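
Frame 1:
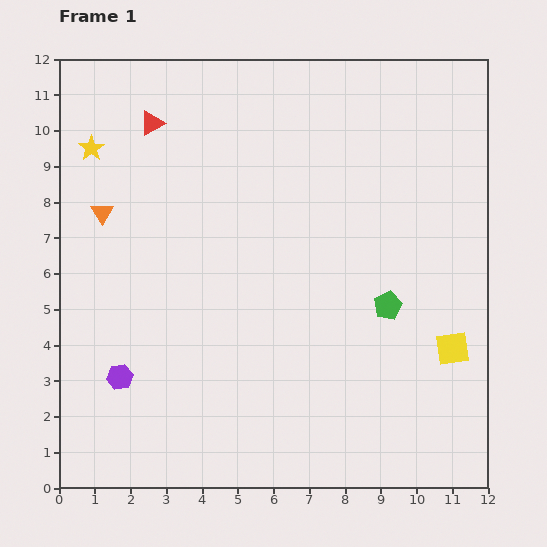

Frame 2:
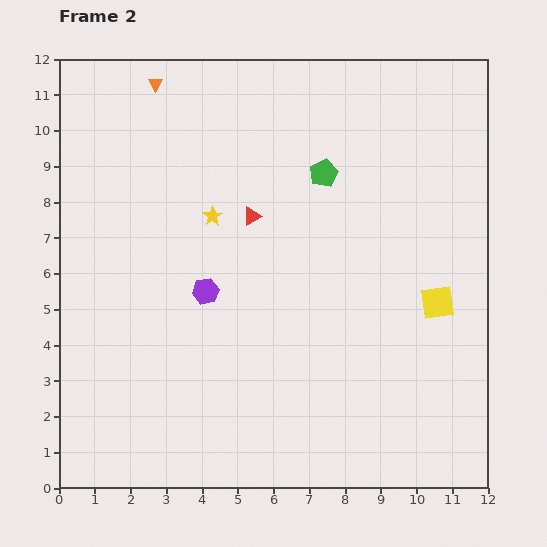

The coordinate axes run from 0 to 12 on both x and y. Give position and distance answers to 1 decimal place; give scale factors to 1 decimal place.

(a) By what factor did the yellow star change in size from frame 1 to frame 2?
0.8×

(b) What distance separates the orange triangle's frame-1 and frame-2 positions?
3.9

The orange triangle moved from (1.2, 7.7) to (2.7, 11.3), a distance of √(1.5² + 3.6²) ≈ 3.9.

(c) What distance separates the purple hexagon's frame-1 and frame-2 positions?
3.4

The purple hexagon moved from (1.7, 3.1) to (4.1, 5.5), a distance of √(2.4² + 2.4²) ≈ 3.4.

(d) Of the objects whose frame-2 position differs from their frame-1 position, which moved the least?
the yellow square

(moved 1.4)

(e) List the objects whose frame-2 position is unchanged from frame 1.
none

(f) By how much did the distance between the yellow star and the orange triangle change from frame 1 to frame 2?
+2.2

Distance in frame 1: 1.8. Distance in frame 2: 4.0.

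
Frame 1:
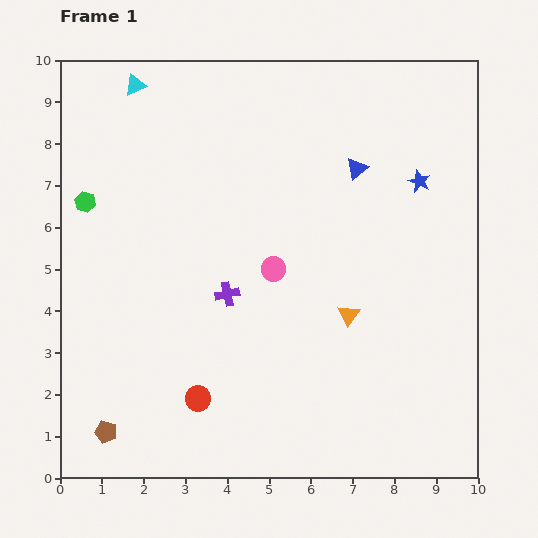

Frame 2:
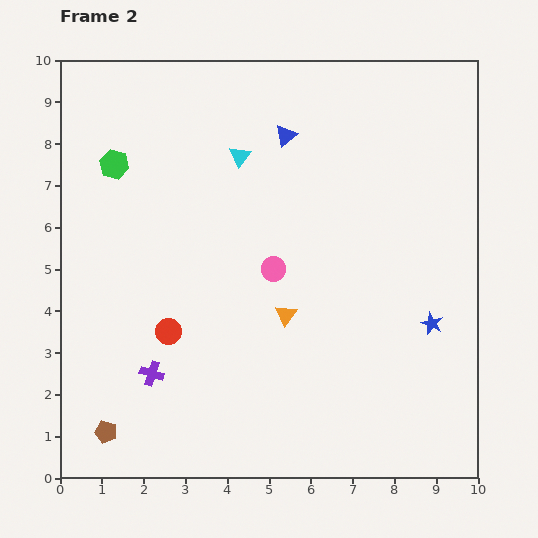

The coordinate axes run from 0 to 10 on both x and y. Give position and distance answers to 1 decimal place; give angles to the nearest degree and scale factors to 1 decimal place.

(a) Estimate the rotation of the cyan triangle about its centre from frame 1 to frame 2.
29° counter-clockwise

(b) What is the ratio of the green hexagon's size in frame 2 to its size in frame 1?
1.3×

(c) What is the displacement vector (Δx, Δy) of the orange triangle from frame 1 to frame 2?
(-1.5, 0.0)

The orange triangle was at (6.9, 3.9) in frame 1 and (5.4, 3.9) in frame 2.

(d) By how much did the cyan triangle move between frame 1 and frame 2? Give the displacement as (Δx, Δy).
(2.5, -1.7)

The cyan triangle was at (1.8, 9.4) in frame 1 and (4.3, 7.7) in frame 2.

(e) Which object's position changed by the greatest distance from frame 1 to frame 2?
the blue star

(moved 3.4; next 3.0)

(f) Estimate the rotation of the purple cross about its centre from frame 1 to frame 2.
28° clockwise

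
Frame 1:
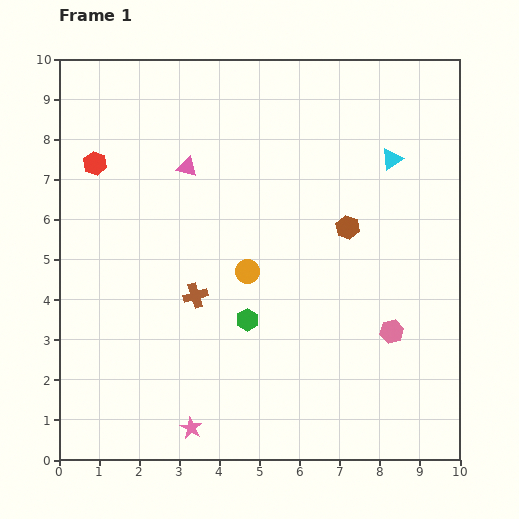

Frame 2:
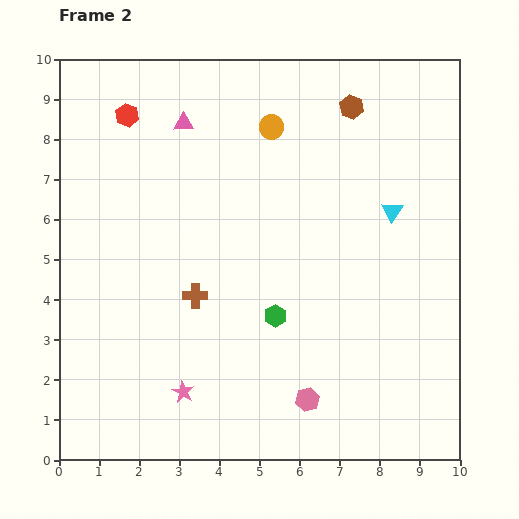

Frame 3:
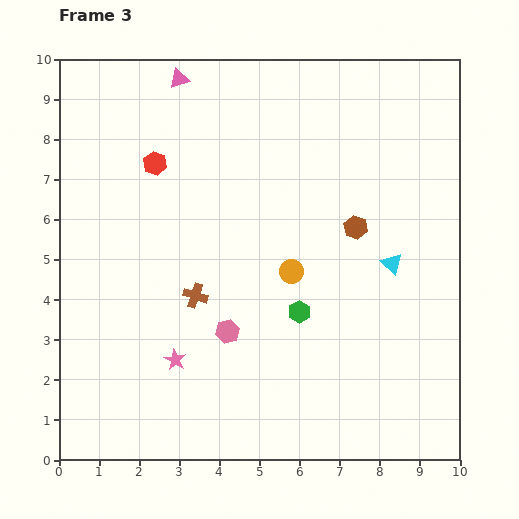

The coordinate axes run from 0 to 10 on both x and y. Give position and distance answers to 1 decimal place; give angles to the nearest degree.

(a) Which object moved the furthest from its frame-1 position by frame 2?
the orange circle

(moved 3.6; next 3.0)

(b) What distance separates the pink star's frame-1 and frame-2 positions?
0.9

The pink star moved from (3.3, 0.8) to (3.1, 1.7), a distance of √(0.2² + 0.9²) ≈ 0.9.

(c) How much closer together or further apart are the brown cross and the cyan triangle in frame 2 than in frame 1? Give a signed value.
-0.7

Distance in frame 1: 6.0. Distance in frame 2: 5.3.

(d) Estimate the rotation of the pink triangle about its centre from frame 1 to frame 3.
35° counter-clockwise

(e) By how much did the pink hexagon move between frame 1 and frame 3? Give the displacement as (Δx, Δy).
(-4.1, 0.0)

The pink hexagon was at (8.3, 3.2) in frame 1 and (4.2, 3.2) in frame 3.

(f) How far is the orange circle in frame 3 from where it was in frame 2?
3.6

The orange circle moved from (5.3, 8.3) to (5.8, 4.7), a distance of √(0.5² + 3.6²) ≈ 3.6.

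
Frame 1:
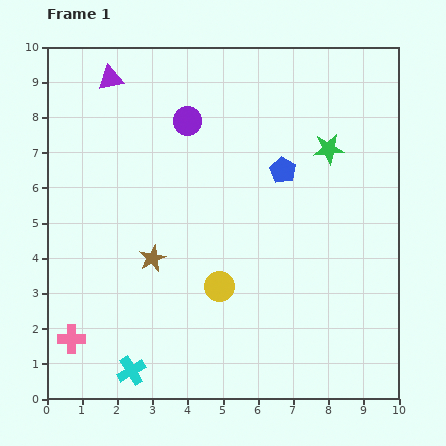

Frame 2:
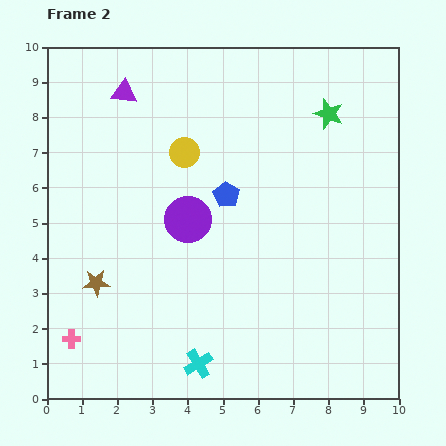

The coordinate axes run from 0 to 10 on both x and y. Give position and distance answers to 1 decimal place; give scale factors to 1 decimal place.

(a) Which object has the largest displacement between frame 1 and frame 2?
the yellow circle

(moved 3.9; next 2.8)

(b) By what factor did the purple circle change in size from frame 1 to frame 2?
1.7×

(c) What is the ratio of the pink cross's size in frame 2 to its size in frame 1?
0.7×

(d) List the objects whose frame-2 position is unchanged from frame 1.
the pink cross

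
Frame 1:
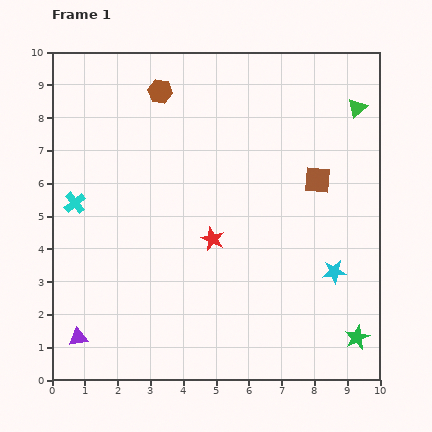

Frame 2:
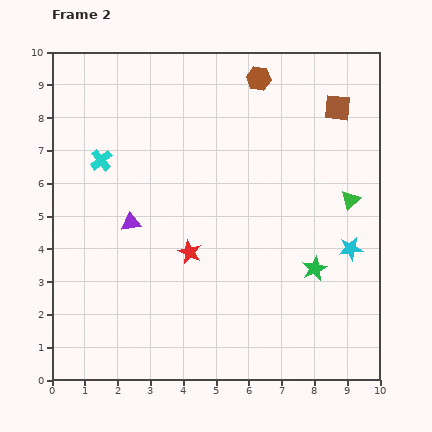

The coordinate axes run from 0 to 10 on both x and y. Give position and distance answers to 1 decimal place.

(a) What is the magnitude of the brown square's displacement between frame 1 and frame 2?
2.3

The brown square moved from (8.1, 6.1) to (8.7, 8.3), a distance of √(0.6² + 2.2²) ≈ 2.3.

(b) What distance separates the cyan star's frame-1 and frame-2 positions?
0.9

The cyan star moved from (8.6, 3.3) to (9.1, 4.0), a distance of √(0.5² + 0.7²) ≈ 0.9.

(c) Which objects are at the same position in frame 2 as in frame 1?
none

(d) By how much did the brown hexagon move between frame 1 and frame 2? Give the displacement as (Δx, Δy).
(3.0, 0.4)

The brown hexagon was at (3.3, 8.8) in frame 1 and (6.3, 9.2) in frame 2.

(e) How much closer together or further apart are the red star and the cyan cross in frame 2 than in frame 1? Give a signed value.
-0.4

Distance in frame 1: 4.3. Distance in frame 2: 3.9.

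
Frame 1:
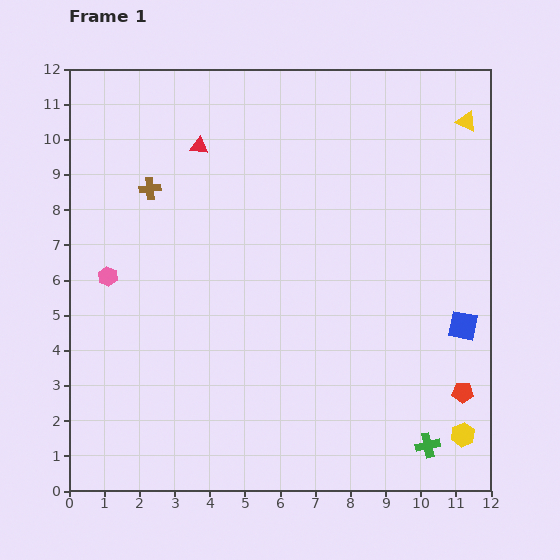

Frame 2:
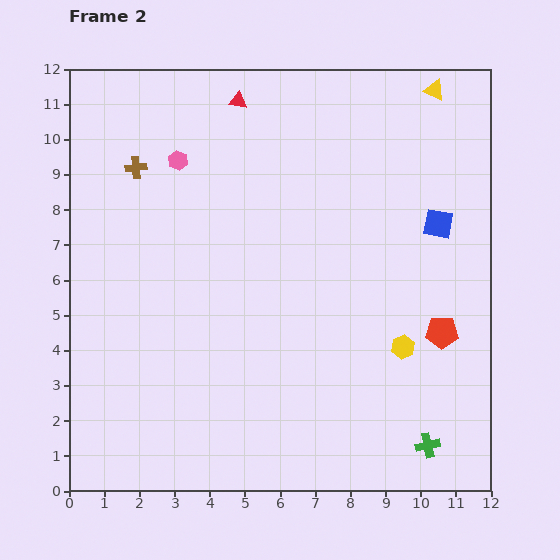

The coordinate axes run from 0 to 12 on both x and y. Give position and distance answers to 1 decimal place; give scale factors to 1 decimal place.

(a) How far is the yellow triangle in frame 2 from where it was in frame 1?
1.3

The yellow triangle moved from (11.3, 10.5) to (10.4, 11.4), a distance of √(0.9² + 0.9²) ≈ 1.3.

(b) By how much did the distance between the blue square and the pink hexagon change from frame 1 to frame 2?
-2.6

Distance in frame 1: 10.2. Distance in frame 2: 7.6.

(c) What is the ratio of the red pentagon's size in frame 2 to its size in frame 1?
1.5×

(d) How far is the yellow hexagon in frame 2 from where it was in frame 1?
3.0

The yellow hexagon moved from (11.2, 1.6) to (9.5, 4.1), a distance of √(1.7² + 2.5²) ≈ 3.0.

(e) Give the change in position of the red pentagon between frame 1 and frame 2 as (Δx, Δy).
(-0.6, 1.7)

The red pentagon was at (11.2, 2.8) in frame 1 and (10.6, 4.5) in frame 2.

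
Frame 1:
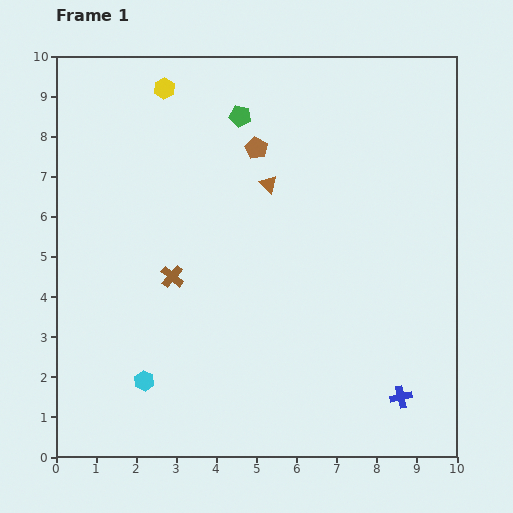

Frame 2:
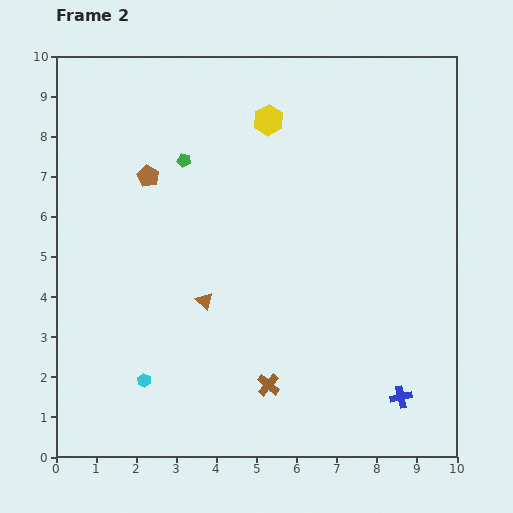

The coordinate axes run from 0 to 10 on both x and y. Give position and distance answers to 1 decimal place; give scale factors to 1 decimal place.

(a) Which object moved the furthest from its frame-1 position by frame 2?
the brown cross

(moved 3.6; next 3.3)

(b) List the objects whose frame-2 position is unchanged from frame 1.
the blue cross, the cyan hexagon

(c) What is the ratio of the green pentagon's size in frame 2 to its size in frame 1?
0.7×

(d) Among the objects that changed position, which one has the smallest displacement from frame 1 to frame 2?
the green pentagon

(moved 1.8)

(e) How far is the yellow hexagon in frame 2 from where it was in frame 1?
2.7

The yellow hexagon moved from (2.7, 9.2) to (5.3, 8.4), a distance of √(2.6² + 0.8²) ≈ 2.7.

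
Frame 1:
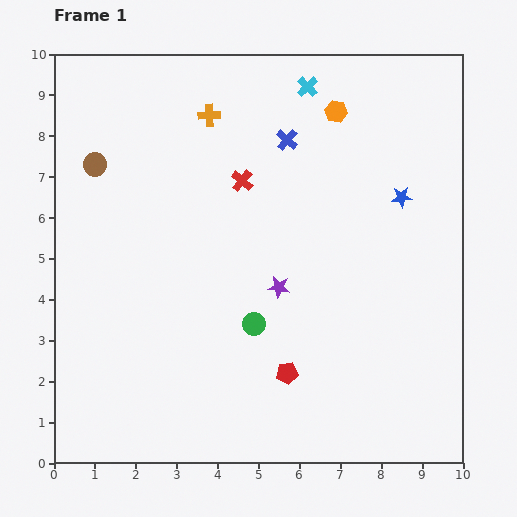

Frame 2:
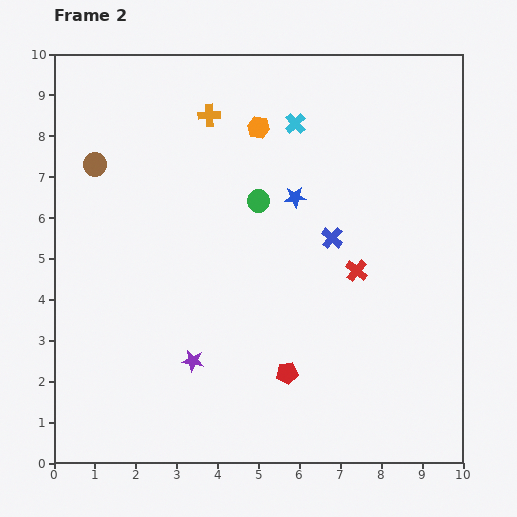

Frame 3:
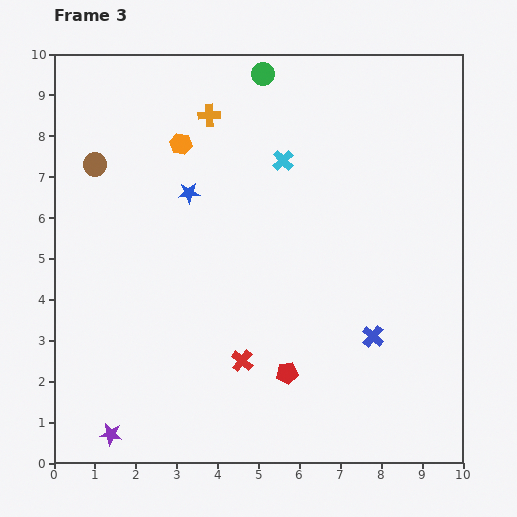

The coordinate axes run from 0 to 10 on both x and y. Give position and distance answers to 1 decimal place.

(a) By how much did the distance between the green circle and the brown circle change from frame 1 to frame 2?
-1.4

Distance in frame 1: 5.5. Distance in frame 2: 4.1.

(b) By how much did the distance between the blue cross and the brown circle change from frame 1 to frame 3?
+3.3

Distance in frame 1: 4.7. Distance in frame 3: 8.0.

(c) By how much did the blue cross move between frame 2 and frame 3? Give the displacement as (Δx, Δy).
(1.0, -2.4)

The blue cross was at (6.8, 5.5) in frame 2 and (7.8, 3.1) in frame 3.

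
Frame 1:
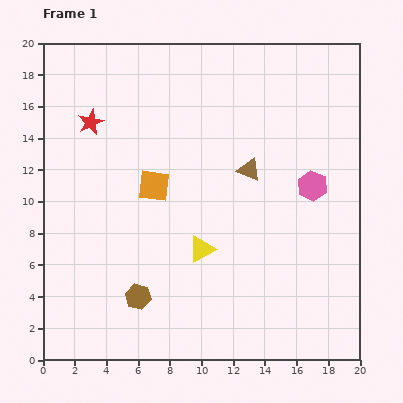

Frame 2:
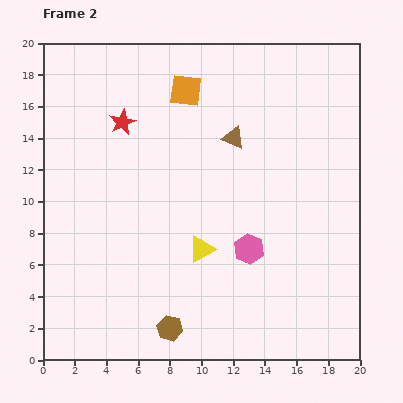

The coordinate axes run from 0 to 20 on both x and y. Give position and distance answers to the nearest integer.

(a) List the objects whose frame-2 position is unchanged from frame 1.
the yellow triangle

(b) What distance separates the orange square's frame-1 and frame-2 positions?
6

The orange square moved from (7, 11) to (9, 17), a distance of √(2² + 6²) ≈ 6.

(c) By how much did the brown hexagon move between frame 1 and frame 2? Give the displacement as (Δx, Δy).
(2, -2)

The brown hexagon was at (6, 4) in frame 1 and (8, 2) in frame 2.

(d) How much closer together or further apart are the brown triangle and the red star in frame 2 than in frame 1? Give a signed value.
-3

Distance in frame 1: 10. Distance in frame 2: 7.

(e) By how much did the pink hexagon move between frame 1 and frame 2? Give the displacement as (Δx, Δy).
(-4, -4)

The pink hexagon was at (17, 11) in frame 1 and (13, 7) in frame 2.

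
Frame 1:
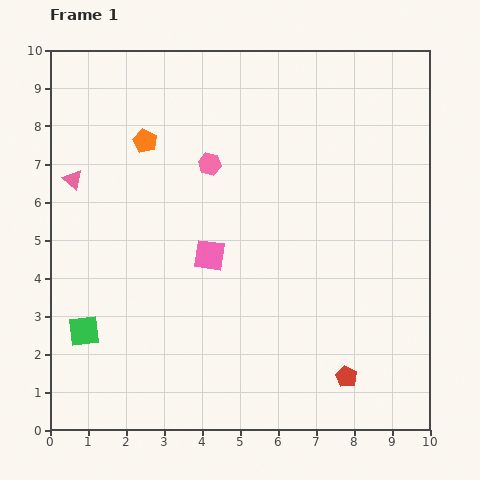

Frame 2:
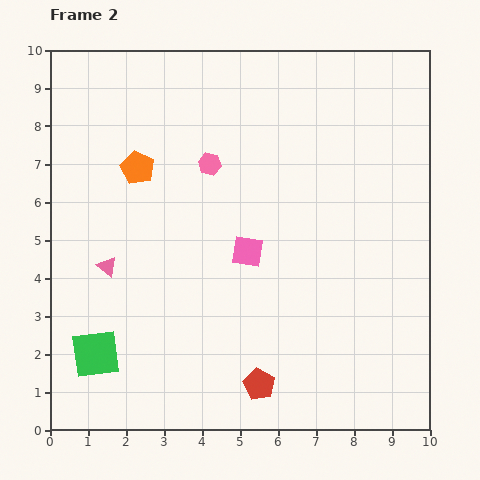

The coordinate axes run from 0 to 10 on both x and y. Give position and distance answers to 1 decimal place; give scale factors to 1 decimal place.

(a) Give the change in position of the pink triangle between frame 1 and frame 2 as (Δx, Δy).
(0.9, -2.3)

The pink triangle was at (0.6, 6.6) in frame 1 and (1.5, 4.3) in frame 2.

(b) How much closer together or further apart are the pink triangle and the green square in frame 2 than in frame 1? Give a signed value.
-1.7

Distance in frame 1: 4.0. Distance in frame 2: 2.3.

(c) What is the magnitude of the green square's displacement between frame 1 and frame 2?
0.7

The green square moved from (0.9, 2.6) to (1.2, 2.0), a distance of √(0.3² + 0.6²) ≈ 0.7.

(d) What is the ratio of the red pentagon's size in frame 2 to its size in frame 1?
1.5×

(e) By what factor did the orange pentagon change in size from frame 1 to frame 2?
1.4×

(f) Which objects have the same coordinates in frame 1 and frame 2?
the pink hexagon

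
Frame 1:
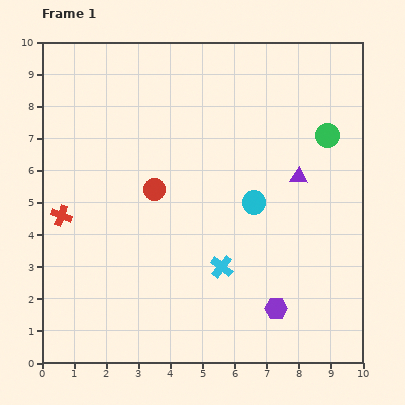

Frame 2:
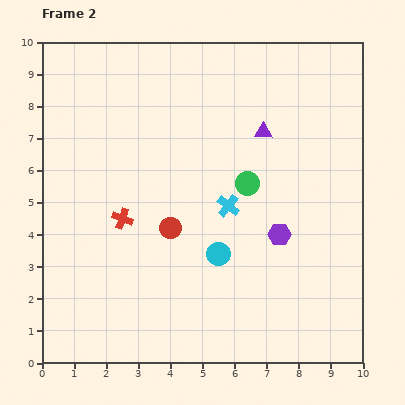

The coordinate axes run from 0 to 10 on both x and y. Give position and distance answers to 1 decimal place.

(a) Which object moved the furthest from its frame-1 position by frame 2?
the green circle

(moved 2.9; next 2.3)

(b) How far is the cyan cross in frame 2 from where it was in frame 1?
1.9

The cyan cross moved from (5.6, 3.0) to (5.8, 4.9), a distance of √(0.2² + 1.9²) ≈ 1.9.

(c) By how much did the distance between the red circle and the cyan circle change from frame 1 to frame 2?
-1.4

Distance in frame 1: 3.1. Distance in frame 2: 1.7.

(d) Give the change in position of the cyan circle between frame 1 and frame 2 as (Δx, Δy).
(-1.1, -1.6)

The cyan circle was at (6.6, 5.0) in frame 1 and (5.5, 3.4) in frame 2.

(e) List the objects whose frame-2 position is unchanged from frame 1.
none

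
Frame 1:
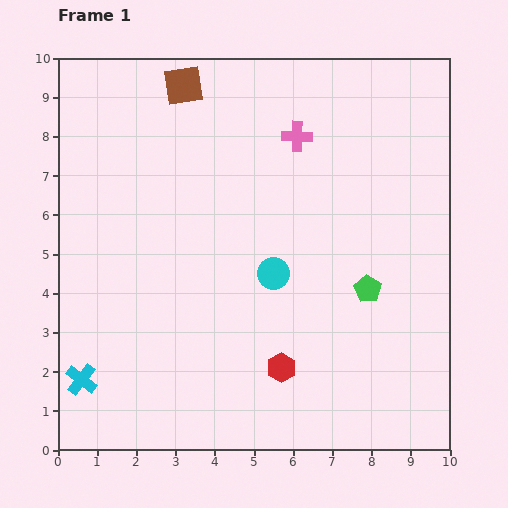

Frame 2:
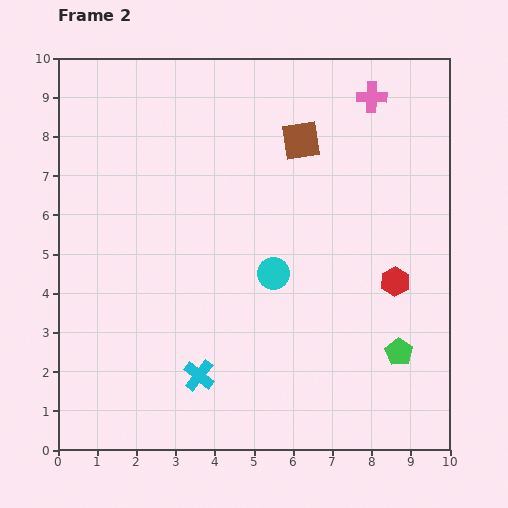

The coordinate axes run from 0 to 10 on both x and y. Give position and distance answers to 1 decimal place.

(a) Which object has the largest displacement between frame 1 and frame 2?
the red hexagon

(moved 3.6; next 3.3)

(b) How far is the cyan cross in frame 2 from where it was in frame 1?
3.0

The cyan cross moved from (0.6, 1.8) to (3.6, 1.9), a distance of √(3.0² + 0.1²) ≈ 3.0.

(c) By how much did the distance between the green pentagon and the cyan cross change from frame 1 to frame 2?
-2.6

Distance in frame 1: 7.7. Distance in frame 2: 5.1.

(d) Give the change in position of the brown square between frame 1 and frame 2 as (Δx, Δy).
(3.0, -1.4)

The brown square was at (3.2, 9.3) in frame 1 and (6.2, 7.9) in frame 2.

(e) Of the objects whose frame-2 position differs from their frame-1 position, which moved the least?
the green pentagon

(moved 1.8)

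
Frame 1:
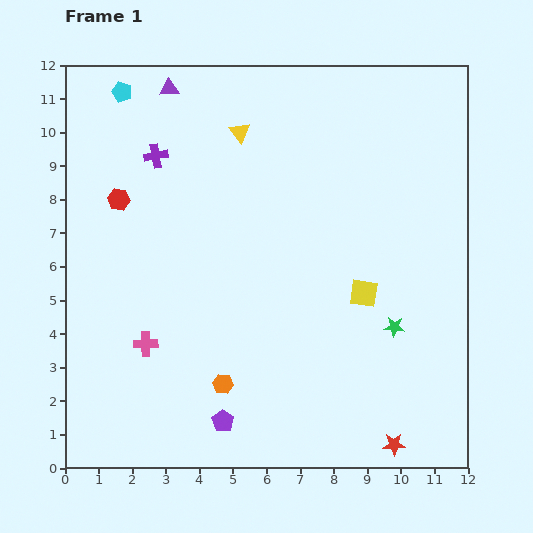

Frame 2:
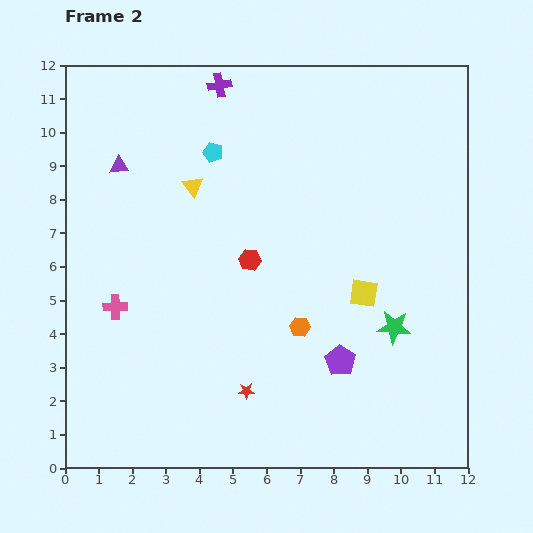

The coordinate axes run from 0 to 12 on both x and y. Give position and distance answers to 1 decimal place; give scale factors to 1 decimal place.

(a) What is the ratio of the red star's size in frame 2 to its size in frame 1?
0.7×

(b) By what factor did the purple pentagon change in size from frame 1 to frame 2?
1.4×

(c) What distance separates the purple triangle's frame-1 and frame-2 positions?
2.7

The purple triangle moved from (3.1, 11.3) to (1.6, 9.0), a distance of √(1.5² + 2.3²) ≈ 2.7.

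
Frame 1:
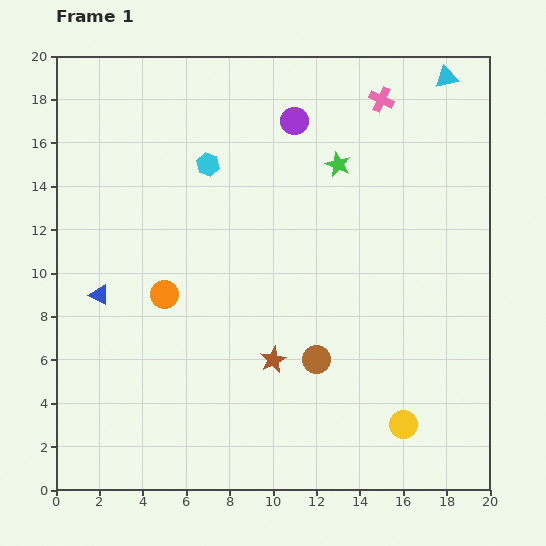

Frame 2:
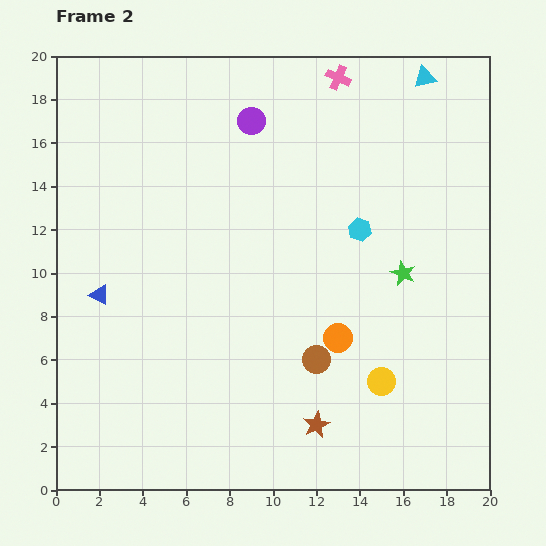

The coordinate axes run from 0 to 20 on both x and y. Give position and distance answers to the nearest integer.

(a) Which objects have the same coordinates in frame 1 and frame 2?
the brown circle, the blue triangle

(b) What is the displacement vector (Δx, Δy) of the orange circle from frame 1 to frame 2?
(8, -2)

The orange circle was at (5, 9) in frame 1 and (13, 7) in frame 2.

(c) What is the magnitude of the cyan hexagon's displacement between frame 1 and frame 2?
8

The cyan hexagon moved from (7, 15) to (14, 12), a distance of √(7² + 3²) ≈ 8.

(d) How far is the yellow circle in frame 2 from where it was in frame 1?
2

The yellow circle moved from (16, 3) to (15, 5), a distance of √(1² + 2²) ≈ 2.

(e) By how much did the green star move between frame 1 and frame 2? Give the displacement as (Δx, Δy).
(3, -5)

The green star was at (13, 15) in frame 1 and (16, 10) in frame 2.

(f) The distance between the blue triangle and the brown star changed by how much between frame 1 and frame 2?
+3

Distance in frame 1: 9. Distance in frame 2: 12.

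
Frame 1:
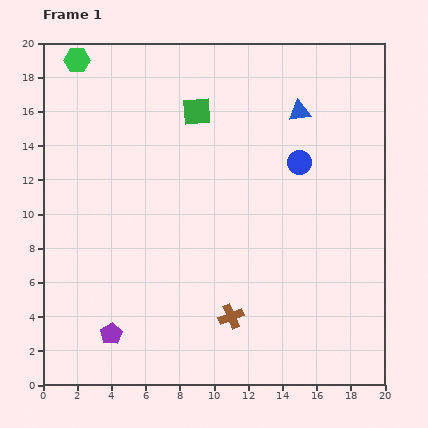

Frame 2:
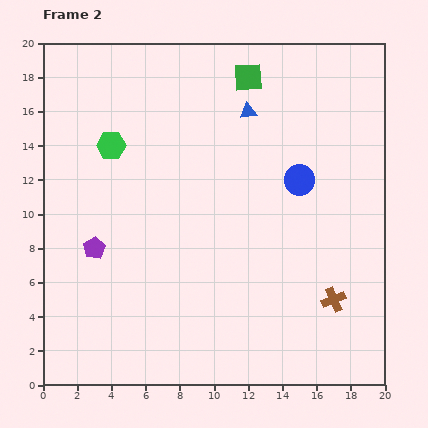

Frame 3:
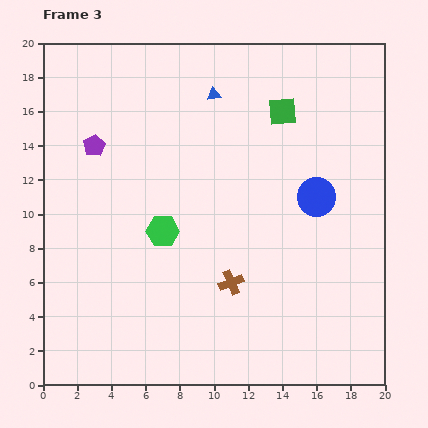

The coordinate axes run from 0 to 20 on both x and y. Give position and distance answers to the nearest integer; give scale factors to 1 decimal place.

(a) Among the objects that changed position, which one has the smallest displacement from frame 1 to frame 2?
the blue circle

(moved 1)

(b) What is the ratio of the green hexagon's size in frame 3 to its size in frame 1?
1.3×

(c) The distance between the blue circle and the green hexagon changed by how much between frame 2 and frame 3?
-2

Distance in frame 2: 11. Distance in frame 3: 9.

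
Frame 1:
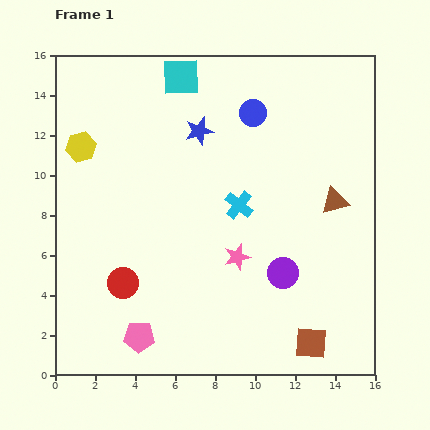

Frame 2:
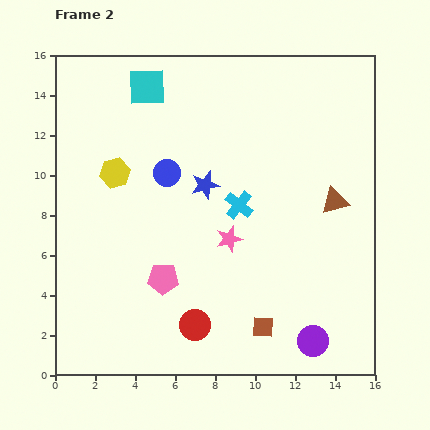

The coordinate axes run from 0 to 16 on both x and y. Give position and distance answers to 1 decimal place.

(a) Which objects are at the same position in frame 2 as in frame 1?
the cyan cross, the brown triangle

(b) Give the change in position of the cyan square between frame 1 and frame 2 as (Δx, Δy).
(-1.7, -0.5)

The cyan square was at (6.3, 14.9) in frame 1 and (4.6, 14.4) in frame 2.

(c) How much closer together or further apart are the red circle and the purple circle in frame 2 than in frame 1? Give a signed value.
-2.0

Distance in frame 1: 8.0. Distance in frame 2: 6.0.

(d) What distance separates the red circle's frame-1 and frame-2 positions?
4.2

The red circle moved from (3.4, 4.6) to (7.0, 2.5), a distance of √(3.6² + 2.1²) ≈ 4.2.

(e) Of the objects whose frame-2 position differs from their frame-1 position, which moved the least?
the pink star

(moved 1.0)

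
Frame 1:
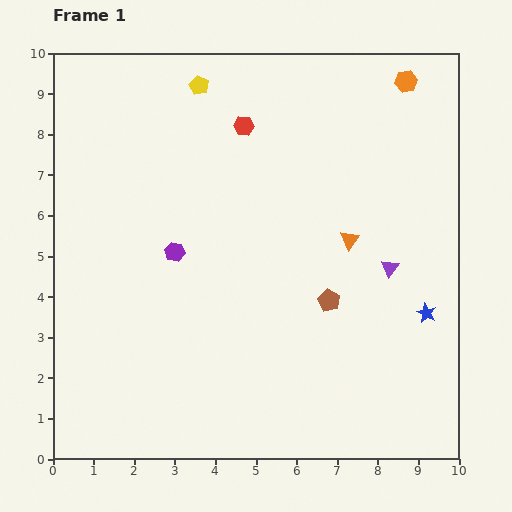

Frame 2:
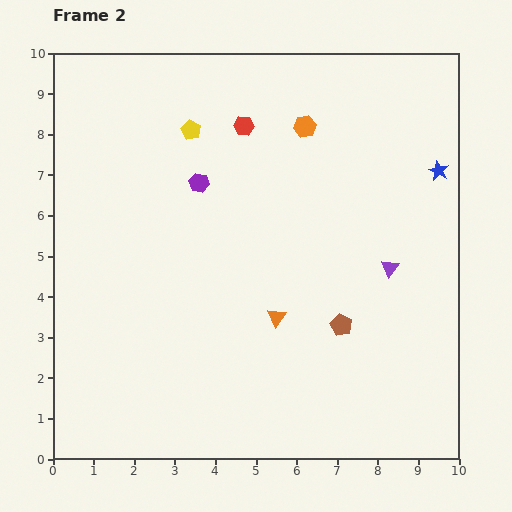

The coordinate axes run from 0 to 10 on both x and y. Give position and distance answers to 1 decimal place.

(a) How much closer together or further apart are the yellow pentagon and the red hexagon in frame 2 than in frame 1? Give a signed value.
-0.2

Distance in frame 1: 1.5. Distance in frame 2: 1.3.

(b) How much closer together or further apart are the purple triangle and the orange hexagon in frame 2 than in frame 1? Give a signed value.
-0.5

Distance in frame 1: 4.6. Distance in frame 2: 4.1.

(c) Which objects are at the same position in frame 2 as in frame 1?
the purple triangle, the red hexagon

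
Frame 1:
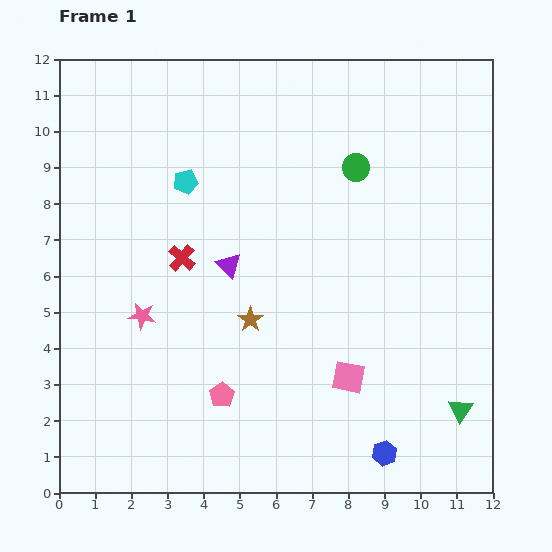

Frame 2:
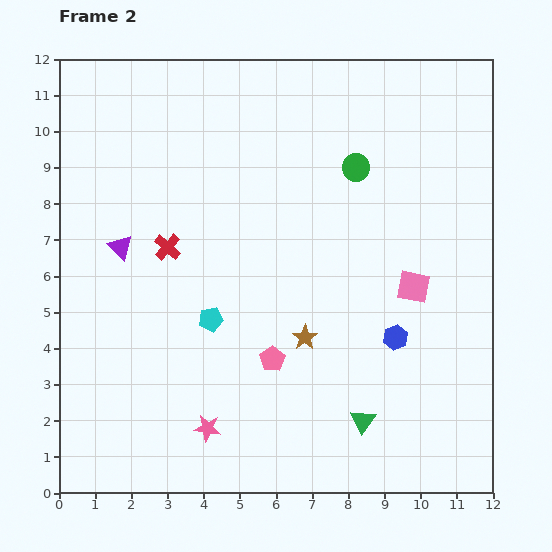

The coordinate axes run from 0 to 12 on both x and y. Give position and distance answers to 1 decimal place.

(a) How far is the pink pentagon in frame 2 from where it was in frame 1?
1.7

The pink pentagon moved from (4.5, 2.7) to (5.9, 3.7), a distance of √(1.4² + 1.0²) ≈ 1.7.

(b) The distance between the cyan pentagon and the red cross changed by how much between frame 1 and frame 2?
+0.2

Distance in frame 1: 2.1. Distance in frame 2: 2.3.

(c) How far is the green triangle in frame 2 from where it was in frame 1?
2.7

The green triangle moved from (11.1, 2.3) to (8.4, 2.0), a distance of √(2.7² + 0.3²) ≈ 2.7.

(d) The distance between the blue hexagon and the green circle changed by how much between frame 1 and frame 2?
-3.1

Distance in frame 1: 7.9. Distance in frame 2: 4.8.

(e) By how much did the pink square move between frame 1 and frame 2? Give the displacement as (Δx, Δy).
(1.8, 2.5)

The pink square was at (8.0, 3.2) in frame 1 and (9.8, 5.7) in frame 2.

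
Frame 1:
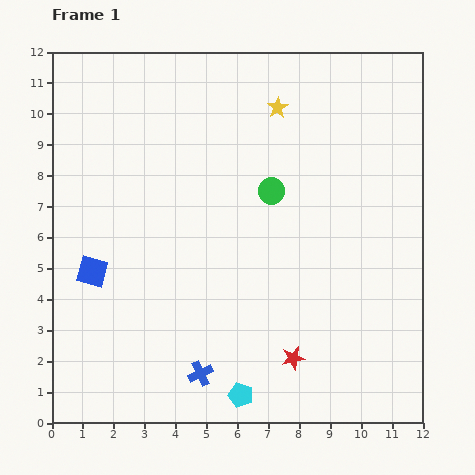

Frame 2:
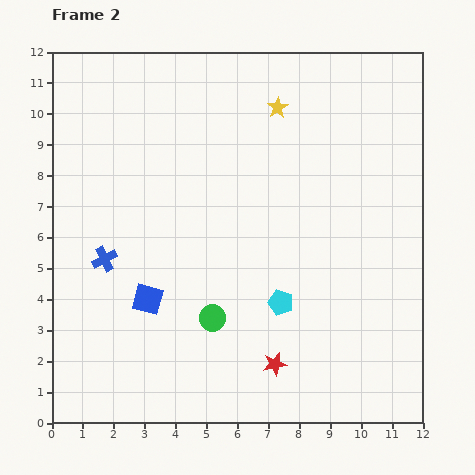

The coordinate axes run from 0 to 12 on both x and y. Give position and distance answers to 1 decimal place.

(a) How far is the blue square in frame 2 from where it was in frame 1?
2.0

The blue square moved from (1.3, 4.9) to (3.1, 4.0), a distance of √(1.8² + 0.9²) ≈ 2.0.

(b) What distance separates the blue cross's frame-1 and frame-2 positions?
4.8

The blue cross moved from (4.8, 1.6) to (1.7, 5.3), a distance of √(3.1² + 3.7²) ≈ 4.8.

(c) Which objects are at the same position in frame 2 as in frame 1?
the yellow star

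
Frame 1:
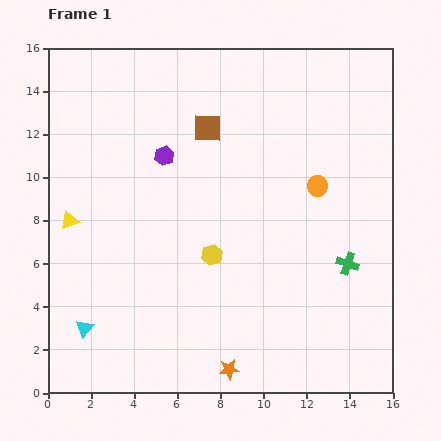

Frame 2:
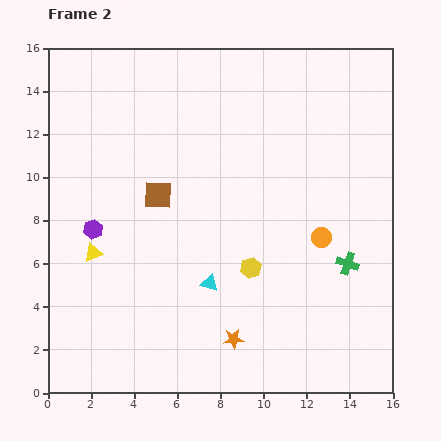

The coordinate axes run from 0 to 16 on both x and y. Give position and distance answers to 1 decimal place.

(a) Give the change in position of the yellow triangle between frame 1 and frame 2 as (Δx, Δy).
(1.1, -1.5)

The yellow triangle was at (1.0, 8.0) in frame 1 and (2.1, 6.5) in frame 2.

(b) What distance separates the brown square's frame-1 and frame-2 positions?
3.9

The brown square moved from (7.4, 12.3) to (5.1, 9.2), a distance of √(2.3² + 3.1²) ≈ 3.9.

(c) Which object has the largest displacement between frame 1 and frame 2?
the cyan triangle

(moved 6.2; next 4.7)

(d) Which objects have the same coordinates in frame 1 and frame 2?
the green cross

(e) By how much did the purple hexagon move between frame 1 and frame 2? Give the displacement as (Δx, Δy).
(-3.3, -3.4)

The purple hexagon was at (5.4, 11.0) in frame 1 and (2.1, 7.6) in frame 2.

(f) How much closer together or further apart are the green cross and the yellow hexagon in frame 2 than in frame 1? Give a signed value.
-1.8

Distance in frame 1: 6.3. Distance in frame 2: 4.5.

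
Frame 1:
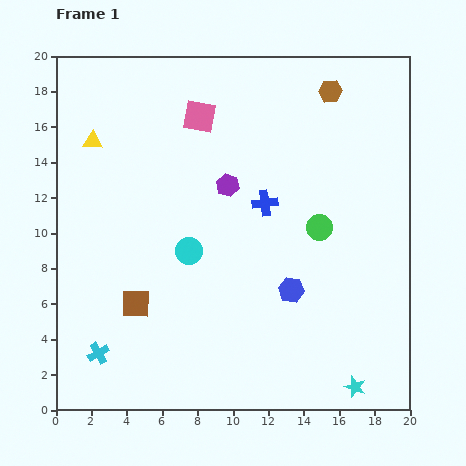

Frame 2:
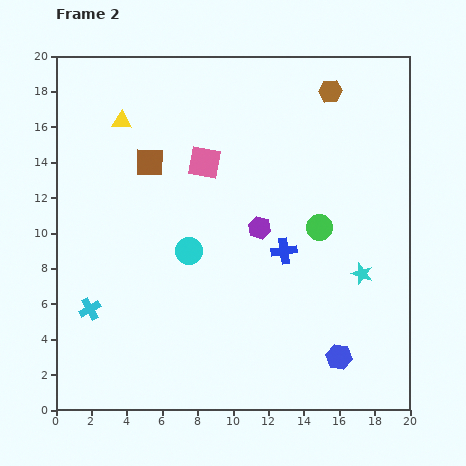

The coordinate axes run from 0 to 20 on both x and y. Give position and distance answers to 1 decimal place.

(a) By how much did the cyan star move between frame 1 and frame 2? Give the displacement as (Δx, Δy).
(0.4, 6.4)

The cyan star was at (16.9, 1.3) in frame 1 and (17.3, 7.7) in frame 2.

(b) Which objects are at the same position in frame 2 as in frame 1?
the cyan circle, the brown hexagon, the green circle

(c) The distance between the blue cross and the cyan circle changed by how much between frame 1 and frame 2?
+0.3

Distance in frame 1: 5.1. Distance in frame 2: 5.4.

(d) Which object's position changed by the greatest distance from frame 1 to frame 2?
the brown square

(moved 8.0; next 6.4)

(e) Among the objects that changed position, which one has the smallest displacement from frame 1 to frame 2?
the yellow triangle

(moved 1.9)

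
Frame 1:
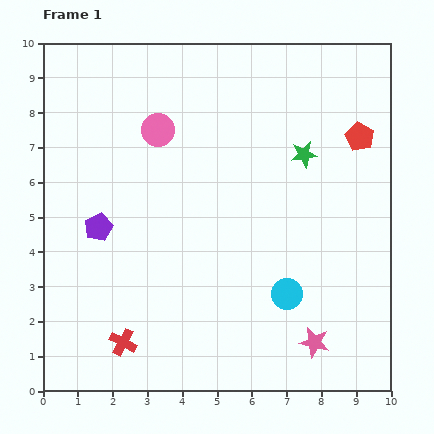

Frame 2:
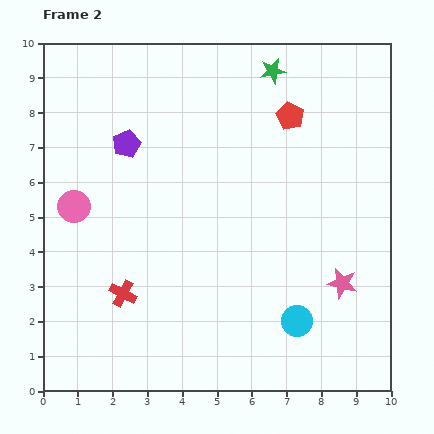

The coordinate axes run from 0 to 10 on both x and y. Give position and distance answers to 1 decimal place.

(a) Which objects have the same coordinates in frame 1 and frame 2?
none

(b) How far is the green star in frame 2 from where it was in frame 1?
2.6

The green star moved from (7.5, 6.8) to (6.6, 9.2), a distance of √(0.9² + 2.4²) ≈ 2.6.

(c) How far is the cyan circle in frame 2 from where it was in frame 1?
0.9

The cyan circle moved from (7.0, 2.8) to (7.3, 2.0), a distance of √(0.3² + 0.8²) ≈ 0.9.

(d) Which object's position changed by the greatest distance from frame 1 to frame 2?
the pink circle

(moved 3.3; next 2.6)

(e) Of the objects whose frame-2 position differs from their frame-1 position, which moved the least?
the cyan circle

(moved 0.9)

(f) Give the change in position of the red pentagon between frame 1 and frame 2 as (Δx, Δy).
(-2.0, 0.6)

The red pentagon was at (9.1, 7.3) in frame 1 and (7.1, 7.9) in frame 2.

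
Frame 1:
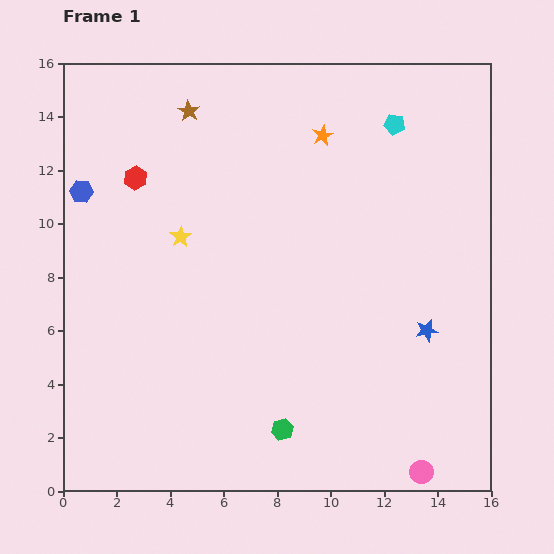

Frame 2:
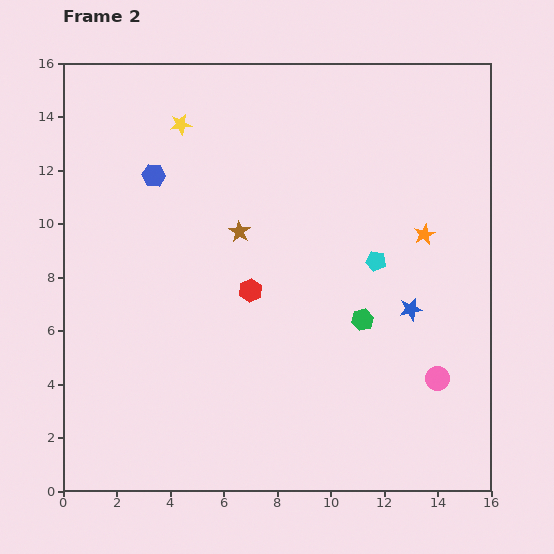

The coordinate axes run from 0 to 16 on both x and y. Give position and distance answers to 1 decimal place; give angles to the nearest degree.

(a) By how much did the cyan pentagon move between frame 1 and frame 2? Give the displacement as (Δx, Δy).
(-0.7, -5.1)

The cyan pentagon was at (12.4, 13.7) in frame 1 and (11.7, 8.6) in frame 2.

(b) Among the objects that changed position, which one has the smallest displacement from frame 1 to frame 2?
the blue star

(moved 1.0)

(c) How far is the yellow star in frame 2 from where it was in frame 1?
4.2

The yellow star moved from (4.4, 9.5) to (4.4, 13.7), a distance of √(0.0² + 4.2²) ≈ 4.2.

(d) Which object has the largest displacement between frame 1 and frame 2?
the red hexagon

(moved 6.0; next 5.3)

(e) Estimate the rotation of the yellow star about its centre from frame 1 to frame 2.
23° clockwise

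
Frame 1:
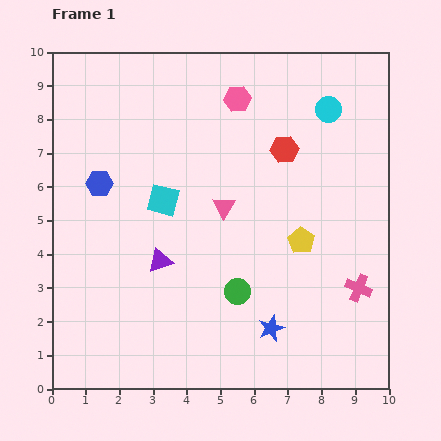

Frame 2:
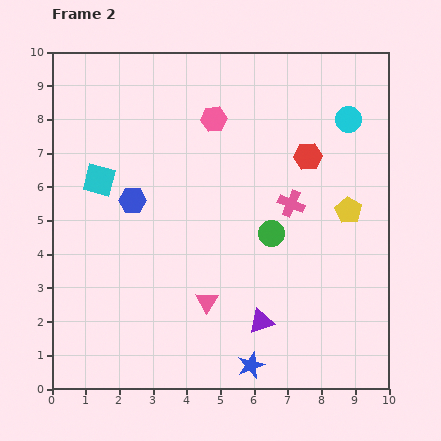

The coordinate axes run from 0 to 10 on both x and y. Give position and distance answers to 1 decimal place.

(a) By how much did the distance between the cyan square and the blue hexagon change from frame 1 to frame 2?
-0.8

Distance in frame 1: 2.0. Distance in frame 2: 1.2.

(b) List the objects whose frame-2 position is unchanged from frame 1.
none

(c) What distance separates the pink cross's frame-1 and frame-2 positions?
3.2

The pink cross moved from (9.1, 3.0) to (7.1, 5.5), a distance of √(2.0² + 2.5²) ≈ 3.2.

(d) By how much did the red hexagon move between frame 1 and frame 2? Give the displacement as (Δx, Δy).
(0.7, -0.2)

The red hexagon was at (6.9, 7.1) in frame 1 and (7.6, 6.9) in frame 2.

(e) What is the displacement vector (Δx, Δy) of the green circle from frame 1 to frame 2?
(1.0, 1.7)

The green circle was at (5.5, 2.9) in frame 1 and (6.5, 4.6) in frame 2.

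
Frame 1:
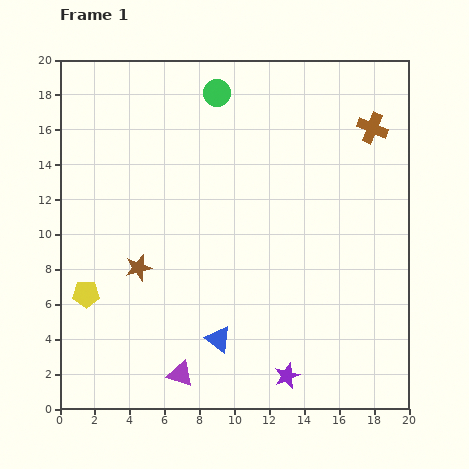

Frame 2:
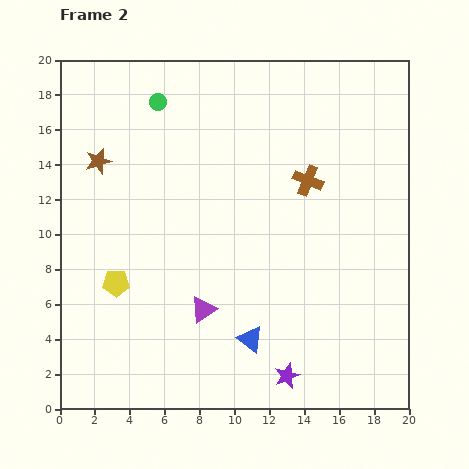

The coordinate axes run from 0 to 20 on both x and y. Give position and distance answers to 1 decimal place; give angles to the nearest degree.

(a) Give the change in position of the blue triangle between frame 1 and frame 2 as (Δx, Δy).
(1.8, 0.0)

The blue triangle was at (9.1, 4.0) in frame 1 and (10.9, 4.0) in frame 2.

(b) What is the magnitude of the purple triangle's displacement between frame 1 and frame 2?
3.9

The purple triangle moved from (6.9, 2.0) to (8.2, 5.7), a distance of √(1.3² + 3.7²) ≈ 3.9.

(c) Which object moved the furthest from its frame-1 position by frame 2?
the brown star

(moved 6.5; next 4.8)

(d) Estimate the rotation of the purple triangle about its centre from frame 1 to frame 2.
54° counter-clockwise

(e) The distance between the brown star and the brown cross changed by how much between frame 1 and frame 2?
-3.5

Distance in frame 1: 15.6. Distance in frame 2: 12.1.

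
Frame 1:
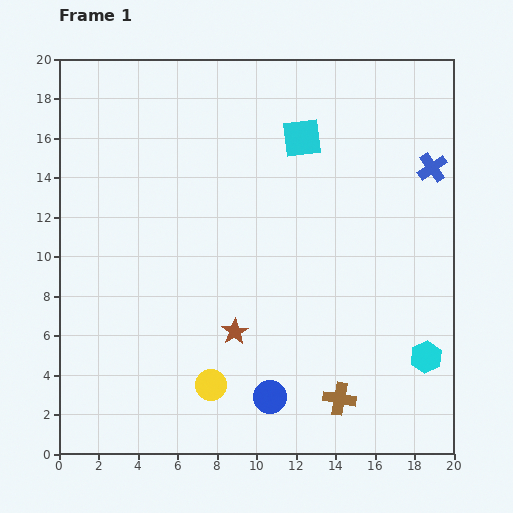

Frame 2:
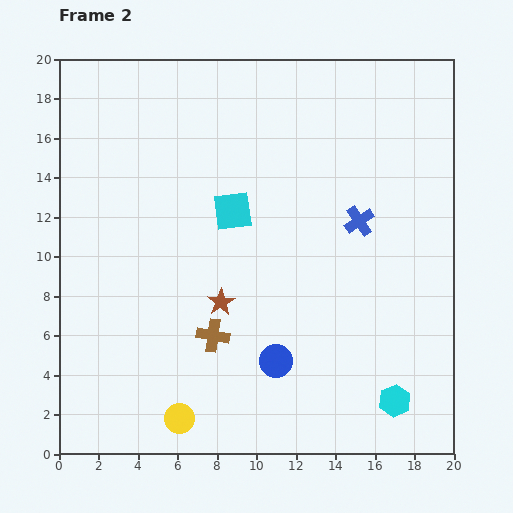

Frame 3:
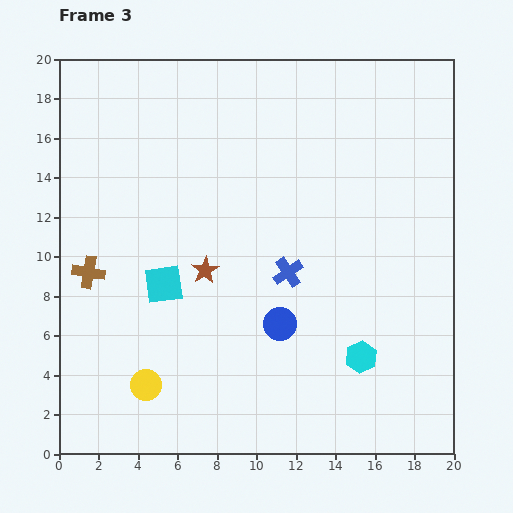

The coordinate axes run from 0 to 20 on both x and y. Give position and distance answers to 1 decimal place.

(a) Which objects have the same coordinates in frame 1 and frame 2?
none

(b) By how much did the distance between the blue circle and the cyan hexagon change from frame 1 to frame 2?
-1.8

Distance in frame 1: 8.1. Distance in frame 2: 6.3.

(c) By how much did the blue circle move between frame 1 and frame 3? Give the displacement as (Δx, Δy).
(0.5, 3.7)

The blue circle was at (10.7, 2.9) in frame 1 and (11.2, 6.6) in frame 3.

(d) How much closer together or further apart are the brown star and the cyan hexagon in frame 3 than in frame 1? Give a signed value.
-0.8

Distance in frame 1: 9.8. Distance in frame 3: 9.0.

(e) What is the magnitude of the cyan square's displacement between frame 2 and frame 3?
5.1

The cyan square moved from (8.8, 12.3) to (5.3, 8.6), a distance of √(3.5² + 3.7²) ≈ 5.1.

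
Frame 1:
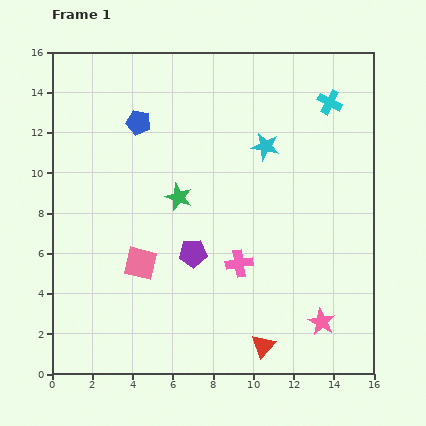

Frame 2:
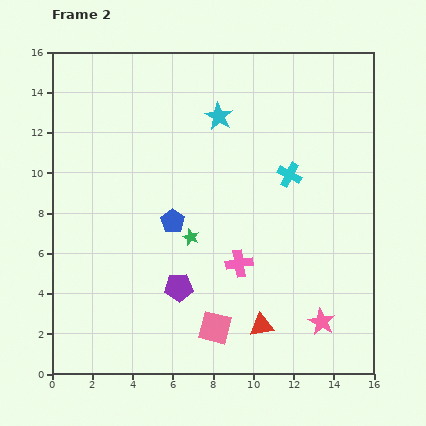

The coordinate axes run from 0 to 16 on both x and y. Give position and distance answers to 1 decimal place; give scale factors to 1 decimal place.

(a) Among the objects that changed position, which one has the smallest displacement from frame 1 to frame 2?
the red triangle

(moved 1.0)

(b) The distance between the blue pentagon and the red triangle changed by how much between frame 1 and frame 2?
-5.9

Distance in frame 1: 12.7. Distance in frame 2: 6.8.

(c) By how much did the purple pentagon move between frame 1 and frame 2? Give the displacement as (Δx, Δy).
(-0.7, -1.7)

The purple pentagon was at (7.0, 6.0) in frame 1 and (6.3, 4.3) in frame 2.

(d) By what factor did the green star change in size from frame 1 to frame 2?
0.6×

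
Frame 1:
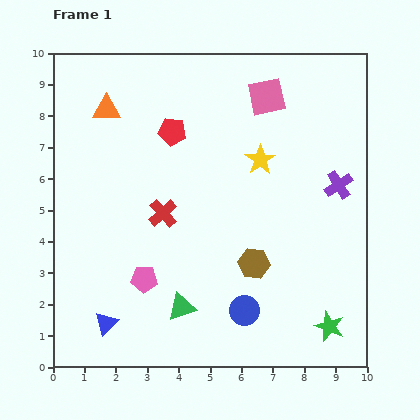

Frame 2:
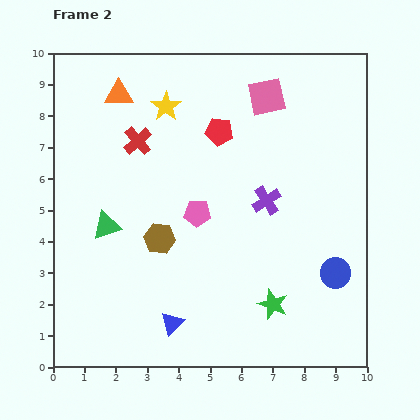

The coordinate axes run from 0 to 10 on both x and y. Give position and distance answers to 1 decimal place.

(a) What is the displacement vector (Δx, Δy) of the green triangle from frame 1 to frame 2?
(-2.4, 2.6)

The green triangle was at (4.1, 1.9) in frame 1 and (1.7, 4.5) in frame 2.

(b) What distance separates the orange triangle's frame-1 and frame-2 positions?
0.6

The orange triangle moved from (1.7, 8.2) to (2.1, 8.7), a distance of √(0.4² + 0.5²) ≈ 0.6.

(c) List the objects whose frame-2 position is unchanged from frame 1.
the pink square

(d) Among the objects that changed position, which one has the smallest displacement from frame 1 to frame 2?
the orange triangle

(moved 0.6)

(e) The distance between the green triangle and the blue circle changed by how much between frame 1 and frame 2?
+5.5

Distance in frame 1: 2.0. Distance in frame 2: 7.5.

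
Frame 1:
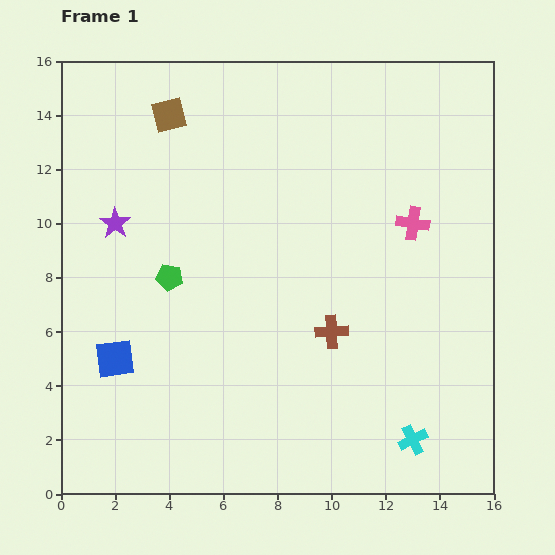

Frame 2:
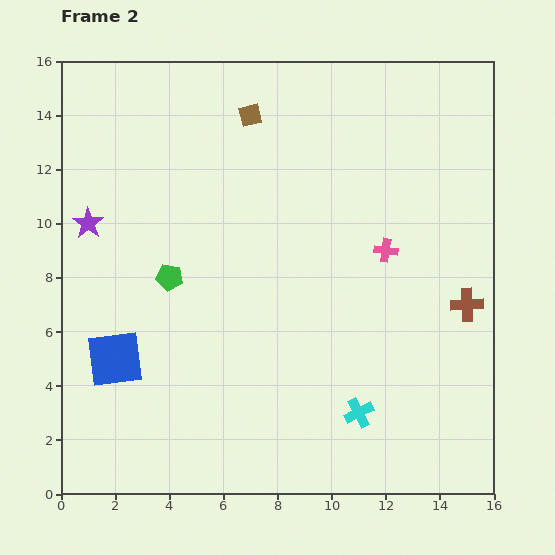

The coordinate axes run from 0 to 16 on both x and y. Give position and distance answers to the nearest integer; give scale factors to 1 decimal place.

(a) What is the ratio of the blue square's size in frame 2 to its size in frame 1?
1.4×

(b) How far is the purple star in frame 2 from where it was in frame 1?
1

The purple star moved from (2, 10) to (1, 10), a distance of √(1² + 0²) ≈ 1.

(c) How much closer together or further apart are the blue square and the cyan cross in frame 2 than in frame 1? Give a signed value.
-2

Distance in frame 1: 11. Distance in frame 2: 9.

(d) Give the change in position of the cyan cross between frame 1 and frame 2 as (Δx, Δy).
(-2, 1)

The cyan cross was at (13, 2) in frame 1 and (11, 3) in frame 2.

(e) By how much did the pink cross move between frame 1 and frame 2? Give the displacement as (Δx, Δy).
(-1, -1)

The pink cross was at (13, 10) in frame 1 and (12, 9) in frame 2.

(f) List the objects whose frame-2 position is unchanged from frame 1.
the green pentagon, the blue square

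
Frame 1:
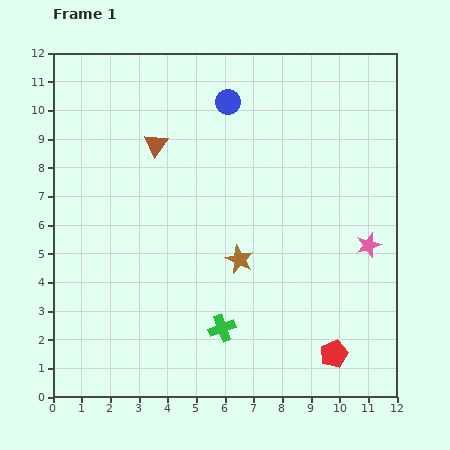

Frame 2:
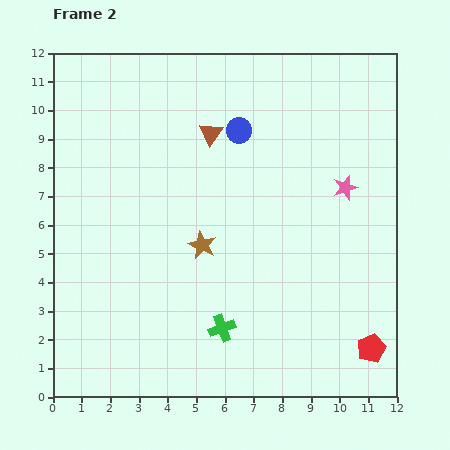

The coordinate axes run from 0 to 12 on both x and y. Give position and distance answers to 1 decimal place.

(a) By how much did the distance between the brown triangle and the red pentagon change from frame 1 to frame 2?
-0.2

Distance in frame 1: 9.6. Distance in frame 2: 9.4.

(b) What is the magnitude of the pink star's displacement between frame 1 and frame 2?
2.2

The pink star moved from (11.0, 5.3) to (10.2, 7.3), a distance of √(0.8² + 2.0²) ≈ 2.2.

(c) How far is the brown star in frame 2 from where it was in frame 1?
1.4

The brown star moved from (6.5, 4.8) to (5.2, 5.3), a distance of √(1.3² + 0.5²) ≈ 1.4.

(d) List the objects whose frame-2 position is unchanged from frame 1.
the green cross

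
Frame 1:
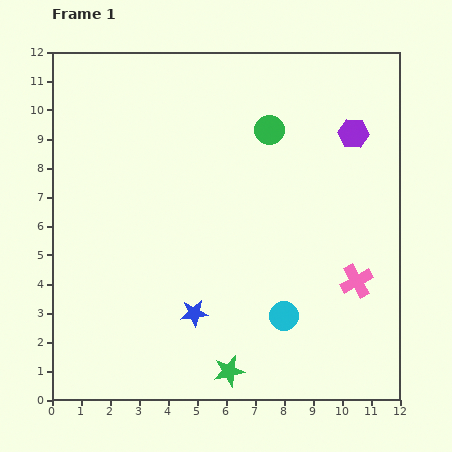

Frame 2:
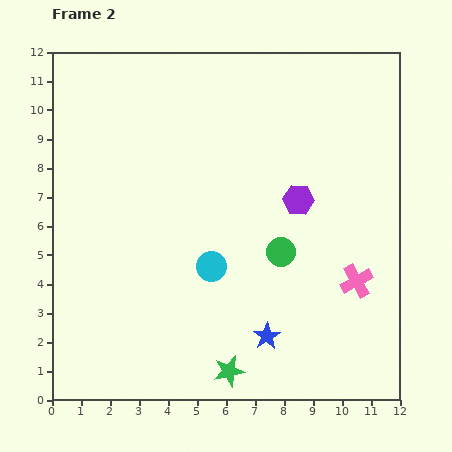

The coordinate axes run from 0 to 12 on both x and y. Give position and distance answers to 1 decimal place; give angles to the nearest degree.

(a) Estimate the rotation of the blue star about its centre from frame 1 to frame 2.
27° counter-clockwise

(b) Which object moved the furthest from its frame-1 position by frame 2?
the green circle

(moved 4.2; next 3.0)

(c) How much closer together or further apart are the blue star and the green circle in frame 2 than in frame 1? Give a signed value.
-3.9

Distance in frame 1: 6.8. Distance in frame 2: 2.9.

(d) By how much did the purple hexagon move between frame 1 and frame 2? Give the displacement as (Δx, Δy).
(-1.9, -2.3)

The purple hexagon was at (10.4, 9.2) in frame 1 and (8.5, 6.9) in frame 2.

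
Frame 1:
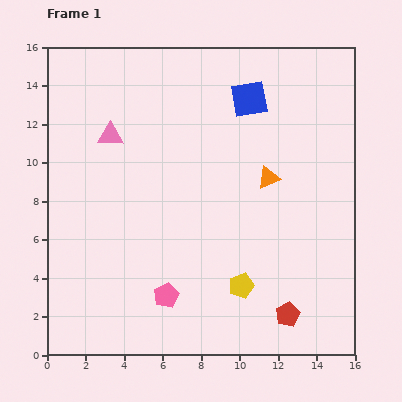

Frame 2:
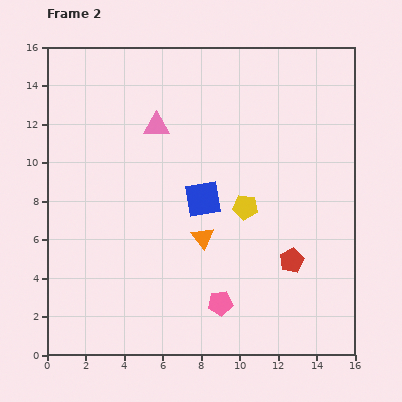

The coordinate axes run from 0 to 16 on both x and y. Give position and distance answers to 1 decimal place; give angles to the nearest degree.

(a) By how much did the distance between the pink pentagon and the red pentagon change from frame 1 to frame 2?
-2.1

Distance in frame 1: 6.4. Distance in frame 2: 4.3.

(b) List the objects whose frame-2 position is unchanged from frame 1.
none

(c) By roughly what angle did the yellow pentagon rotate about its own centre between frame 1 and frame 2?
27° clockwise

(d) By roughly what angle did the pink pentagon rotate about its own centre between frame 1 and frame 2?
21° clockwise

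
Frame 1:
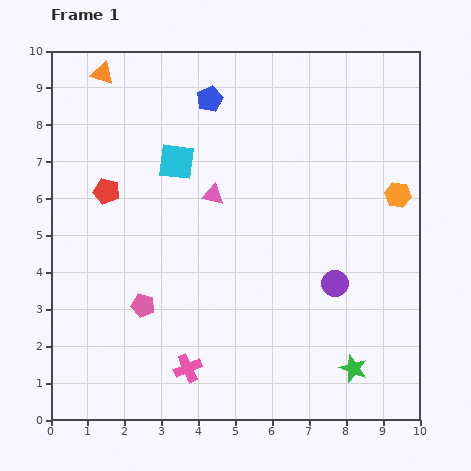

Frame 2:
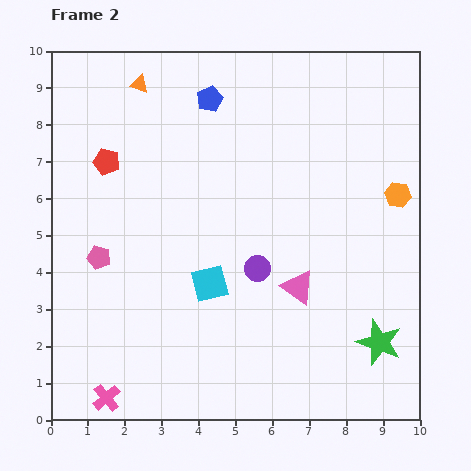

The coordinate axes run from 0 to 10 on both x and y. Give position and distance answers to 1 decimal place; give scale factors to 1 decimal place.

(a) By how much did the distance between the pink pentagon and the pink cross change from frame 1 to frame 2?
+1.7

Distance in frame 1: 2.1. Distance in frame 2: 3.8.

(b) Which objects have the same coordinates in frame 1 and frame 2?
the orange hexagon, the blue pentagon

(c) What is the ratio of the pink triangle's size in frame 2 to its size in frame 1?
1.6×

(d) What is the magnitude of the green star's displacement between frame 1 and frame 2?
1.0

The green star moved from (8.2, 1.4) to (8.9, 2.1), a distance of √(0.7² + 0.7²) ≈ 1.0.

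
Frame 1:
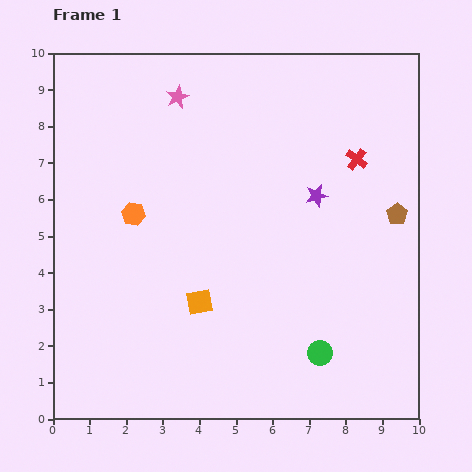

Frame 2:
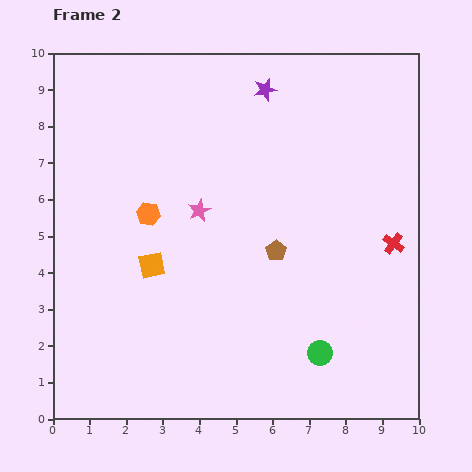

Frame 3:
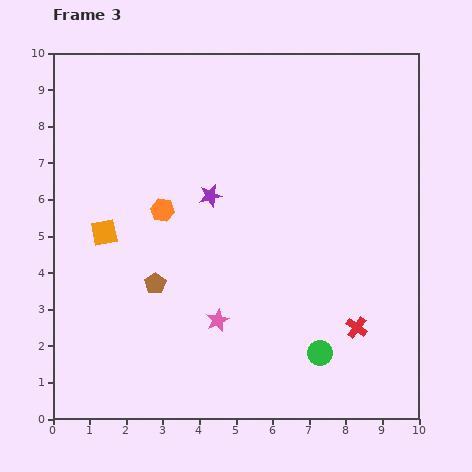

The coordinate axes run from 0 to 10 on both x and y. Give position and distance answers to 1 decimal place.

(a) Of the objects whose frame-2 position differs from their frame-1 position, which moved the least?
the orange hexagon

(moved 0.4)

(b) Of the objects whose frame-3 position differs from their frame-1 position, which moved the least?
the orange hexagon

(moved 0.8)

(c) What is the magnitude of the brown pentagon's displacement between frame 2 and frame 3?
3.4

The brown pentagon moved from (6.1, 4.6) to (2.8, 3.7), a distance of √(3.3² + 0.9²) ≈ 3.4.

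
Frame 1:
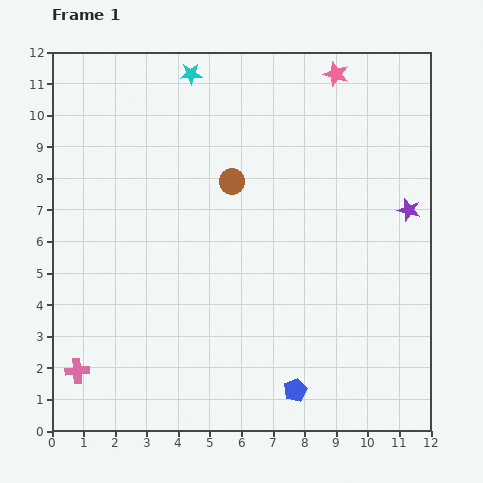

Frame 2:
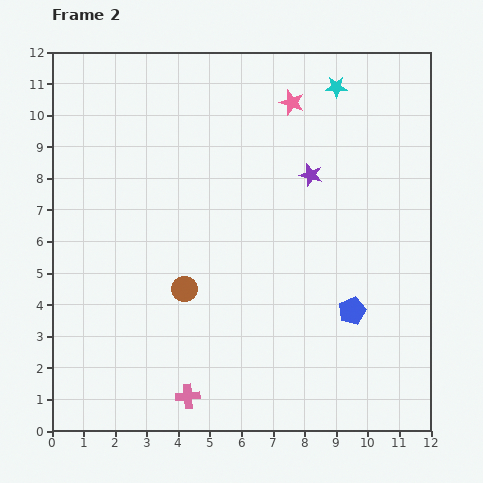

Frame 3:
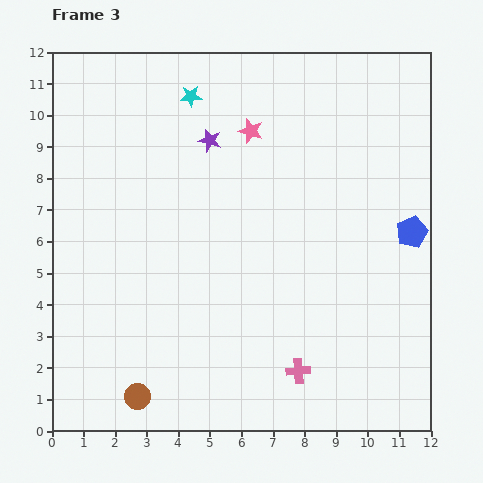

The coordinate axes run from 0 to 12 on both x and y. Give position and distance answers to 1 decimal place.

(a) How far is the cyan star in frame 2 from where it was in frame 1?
4.6

The cyan star moved from (4.4, 11.3) to (9.0, 10.9), a distance of √(4.6² + 0.4²) ≈ 4.6.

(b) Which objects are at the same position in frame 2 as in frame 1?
none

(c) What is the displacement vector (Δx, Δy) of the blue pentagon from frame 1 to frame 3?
(3.7, 5.0)

The blue pentagon was at (7.7, 1.3) in frame 1 and (11.4, 6.3) in frame 3.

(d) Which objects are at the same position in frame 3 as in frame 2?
none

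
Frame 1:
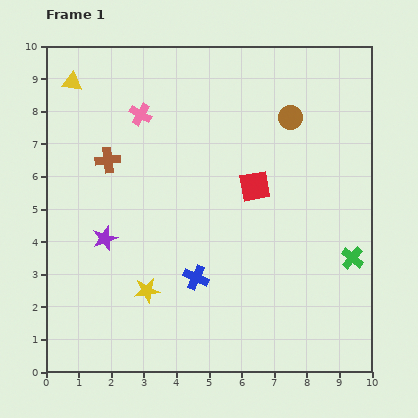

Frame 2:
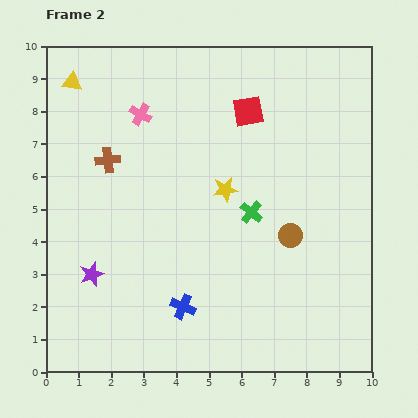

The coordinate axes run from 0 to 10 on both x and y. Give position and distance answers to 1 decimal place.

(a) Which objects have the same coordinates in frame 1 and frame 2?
the pink cross, the brown cross, the yellow triangle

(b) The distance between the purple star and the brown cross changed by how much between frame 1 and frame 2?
+1.1

Distance in frame 1: 2.4. Distance in frame 2: 3.5.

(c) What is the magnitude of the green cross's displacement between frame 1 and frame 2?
3.4

The green cross moved from (9.4, 3.5) to (6.3, 4.9), a distance of √(3.1² + 1.4²) ≈ 3.4.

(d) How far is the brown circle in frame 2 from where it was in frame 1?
3.6

The brown circle moved from (7.5, 7.8) to (7.5, 4.2), a distance of √(0.0² + 3.6²) ≈ 3.6.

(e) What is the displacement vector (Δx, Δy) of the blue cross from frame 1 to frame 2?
(-0.4, -0.9)

The blue cross was at (4.6, 2.9) in frame 1 and (4.2, 2.0) in frame 2.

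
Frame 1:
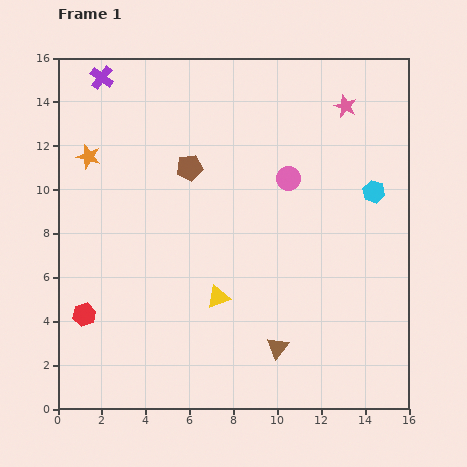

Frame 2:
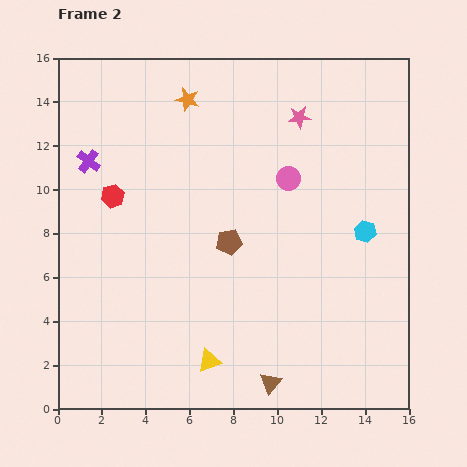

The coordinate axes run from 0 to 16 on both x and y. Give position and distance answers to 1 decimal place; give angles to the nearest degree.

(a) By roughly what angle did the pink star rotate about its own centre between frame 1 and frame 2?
27° counter-clockwise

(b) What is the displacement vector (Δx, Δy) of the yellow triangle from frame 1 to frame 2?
(-0.4, -2.9)

The yellow triangle was at (7.3, 5.1) in frame 1 and (6.9, 2.2) in frame 2.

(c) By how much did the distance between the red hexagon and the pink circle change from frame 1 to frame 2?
-3.2

Distance in frame 1: 11.2. Distance in frame 2: 8.0.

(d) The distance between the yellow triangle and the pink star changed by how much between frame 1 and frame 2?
+1.3

Distance in frame 1: 10.5. Distance in frame 2: 11.8.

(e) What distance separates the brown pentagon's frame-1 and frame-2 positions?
3.8

The brown pentagon moved from (6.0, 11.0) to (7.8, 7.6), a distance of √(1.8² + 3.4²) ≈ 3.8.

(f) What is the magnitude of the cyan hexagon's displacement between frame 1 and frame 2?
1.8

The cyan hexagon moved from (14.4, 9.9) to (14.0, 8.1), a distance of √(0.4² + 1.8²) ≈ 1.8.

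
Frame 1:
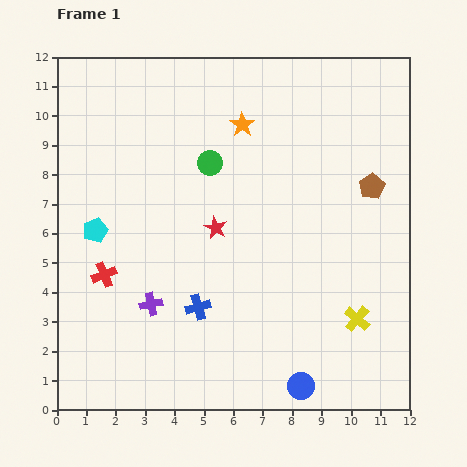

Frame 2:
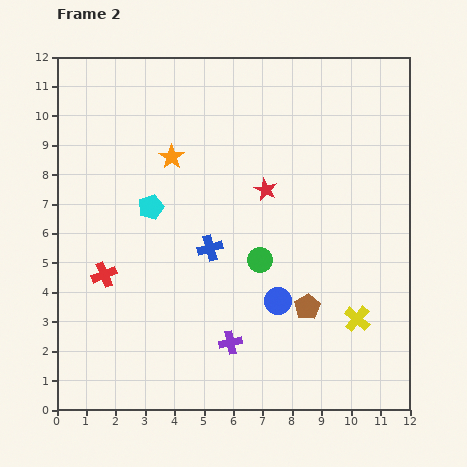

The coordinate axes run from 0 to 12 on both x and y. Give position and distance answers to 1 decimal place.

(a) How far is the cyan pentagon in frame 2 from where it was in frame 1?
2.1

The cyan pentagon moved from (1.3, 6.1) to (3.2, 6.9), a distance of √(1.9² + 0.8²) ≈ 2.1.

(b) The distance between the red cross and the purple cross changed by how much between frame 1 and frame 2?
+3.0

Distance in frame 1: 1.9. Distance in frame 2: 4.9.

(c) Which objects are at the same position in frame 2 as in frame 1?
the yellow cross, the red cross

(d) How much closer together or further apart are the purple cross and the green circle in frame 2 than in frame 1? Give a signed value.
-2.2

Distance in frame 1: 5.2. Distance in frame 2: 3.0.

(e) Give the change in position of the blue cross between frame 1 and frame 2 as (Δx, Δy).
(0.4, 2.0)

The blue cross was at (4.8, 3.5) in frame 1 and (5.2, 5.5) in frame 2.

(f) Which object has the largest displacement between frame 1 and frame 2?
the brown pentagon

(moved 4.7; next 3.7)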